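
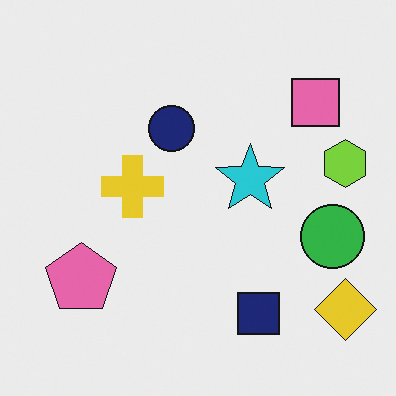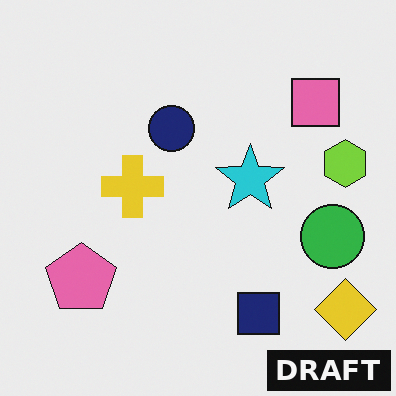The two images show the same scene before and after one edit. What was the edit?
The image was watermarked with the text "DRAFT" in the lower-right corner.

A dark label reading "DRAFT" appears in the lower-right corner.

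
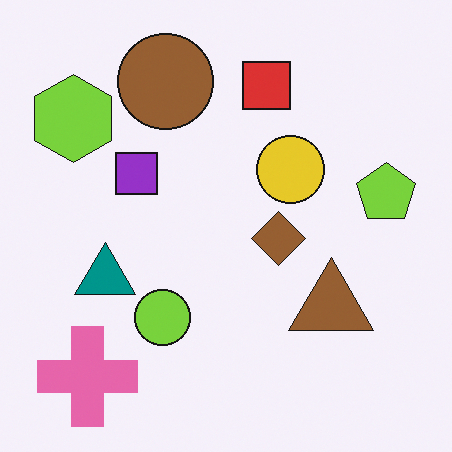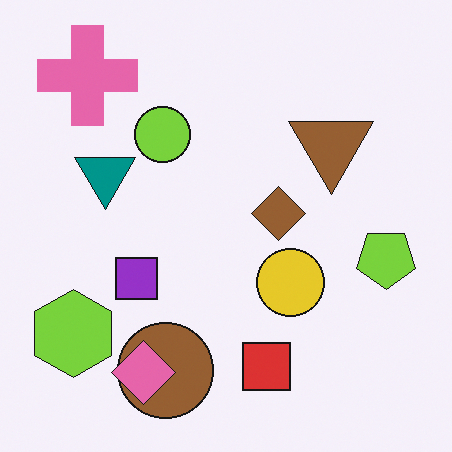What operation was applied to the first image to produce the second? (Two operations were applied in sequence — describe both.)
The transformation is: flipped vertically (top ↔ bottom), then overlaid with an additional pink diamond.

The pink cross is in the bottom-left of the first image and the top-left of the second — shapes on opposite sides of the horizontal midline have swapped in a mirror flip. A pink diamond appears in the second image that is absent from the first.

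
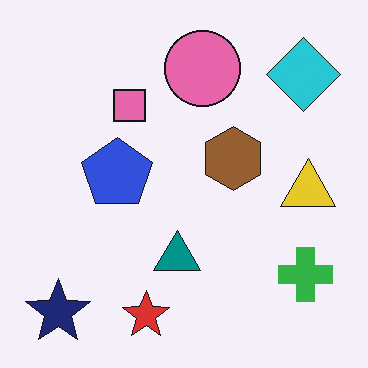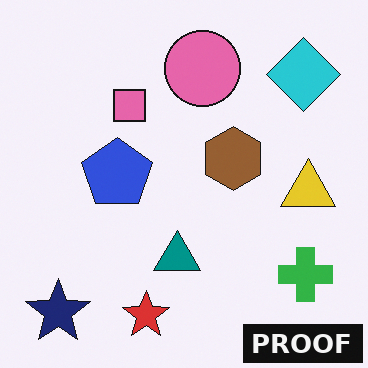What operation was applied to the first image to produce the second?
The image was watermarked with the text "PROOF" in the lower-right corner.

A dark label reading "PROOF" appears in the lower-right corner.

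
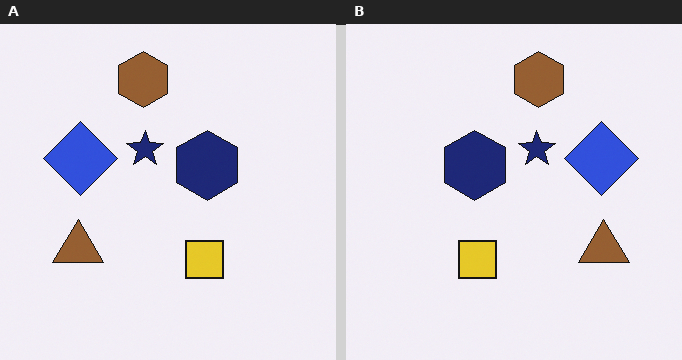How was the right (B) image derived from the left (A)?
The image was flipped horizontally (left ↔ right).

The brown triangle is in the left of the left (A) image and the right of the right (B) — shapes on opposite sides of the vertical midline have swapped in a mirror flip.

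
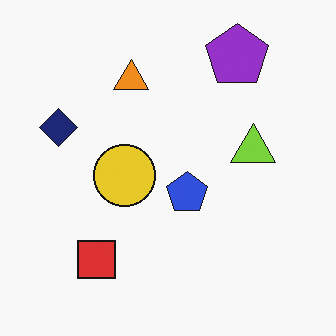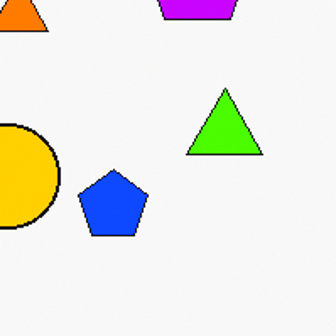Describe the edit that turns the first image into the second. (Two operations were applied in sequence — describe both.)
The transformation is: cropped to a noticeably smaller region and rescaled, then made much more vivid (saturation change).

The visible shapes are larger and the field of view is narrower; shapes near the original edges may be partly or wholly outside the frame — a crop-and-rescale. All colors are more vivid — a global saturation change.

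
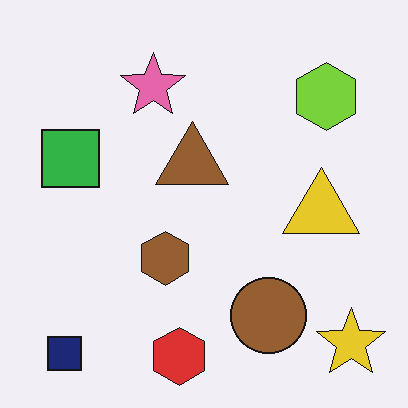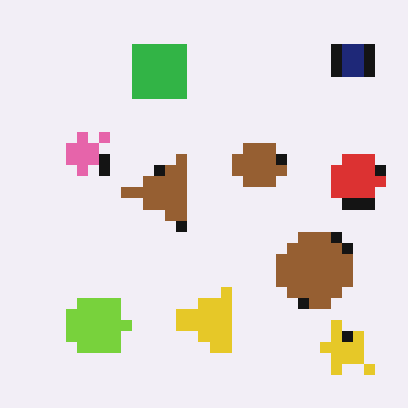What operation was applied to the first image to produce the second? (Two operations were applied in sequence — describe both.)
The second image is the first transposed (reflected across the top-left ↔ bottom-right diagonal), then coarsely pixelated.

Shapes have swapped their row and column positions — what was in the top-right is now in the bottom-left — a diagonal reflection. Shapes are reduced to large square blocks; fine edges and outlines are lost — a downscale-then-upscale (mosaic) effect.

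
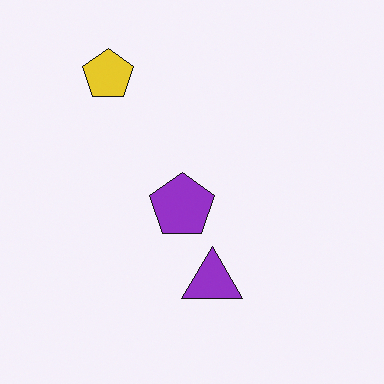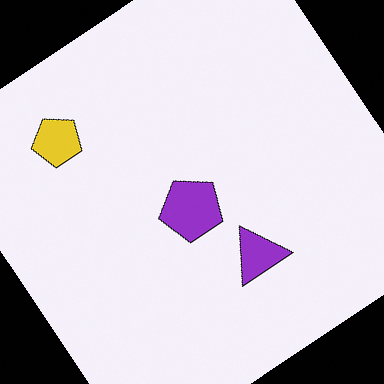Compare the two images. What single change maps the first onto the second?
It was rotated counter-clockwise by a large amount — several tens of degrees.

Every shape is tilted by the same angle and the image corners show triangular fill wedges — a whole-image rotation by a non-right angle.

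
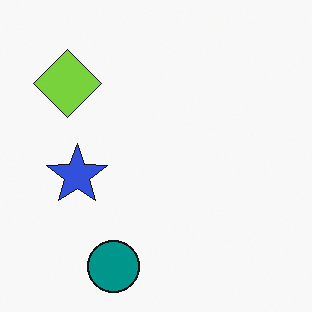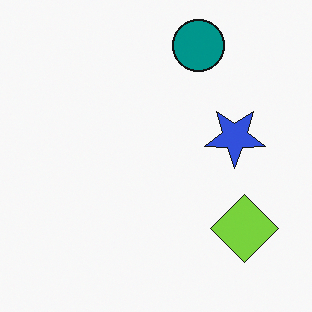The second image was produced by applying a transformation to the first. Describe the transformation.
This is the original image rotated 180°.

The teal circle sits in the bottom of the first image and the top of the second — consistent with a whole-image 180° rotation.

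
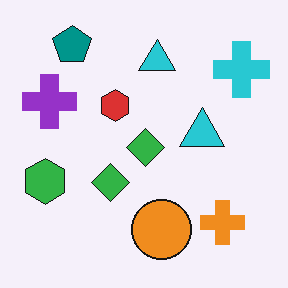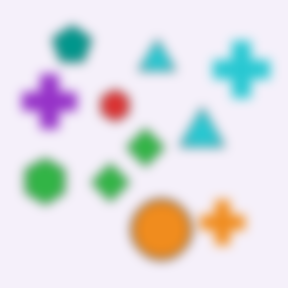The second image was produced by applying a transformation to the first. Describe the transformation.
The image was strongly gaussian-blurred.

Shape edges and outlines are uniformly softened across the whole image.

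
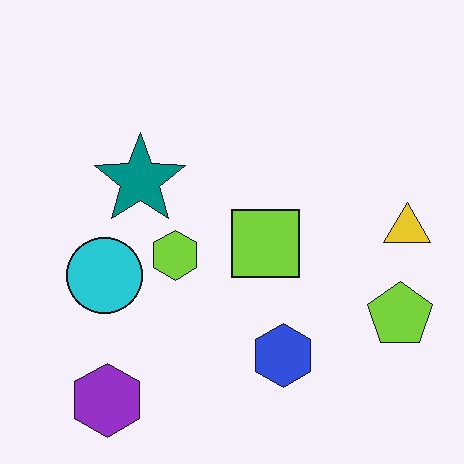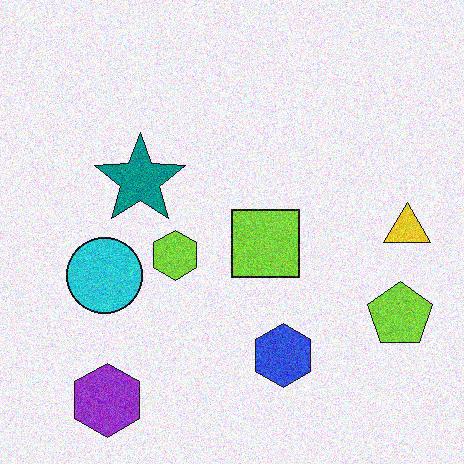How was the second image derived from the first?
The image was degraded with visible gaussian noise.

Random speckle covers the whole image, including the flat background.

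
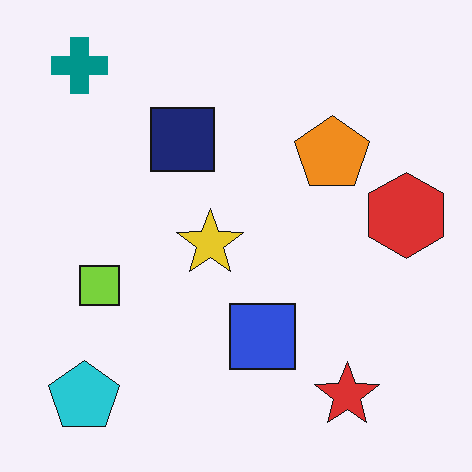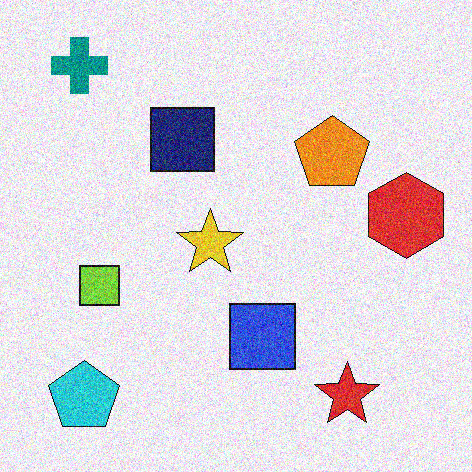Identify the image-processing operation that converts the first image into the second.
This is the original image degraded with strong gaussian noise.

Random speckle covers the whole image, including the flat background.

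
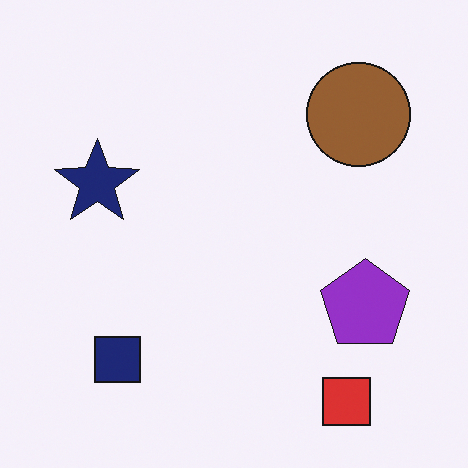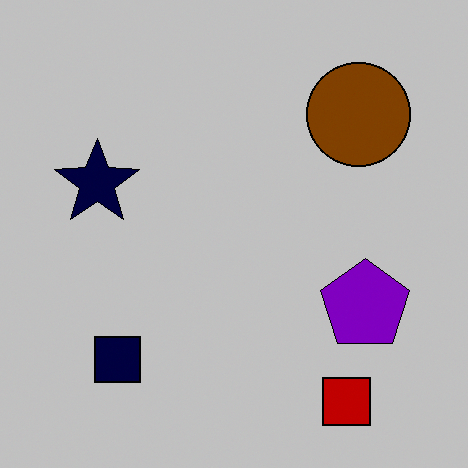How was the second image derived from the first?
This is the original image aggressively posterized.

Each flat color has snapped to a coarser quantized level — most visibly, the near-white background has dropped to a flat grey.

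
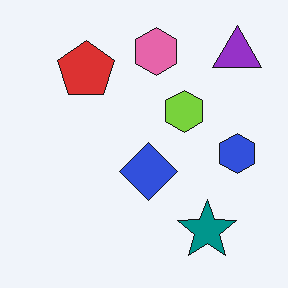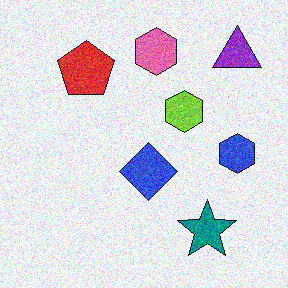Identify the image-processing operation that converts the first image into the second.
The transformation is: degraded with visible gaussian noise.

Random speckle covers the whole image, including the flat background.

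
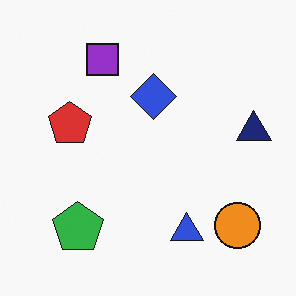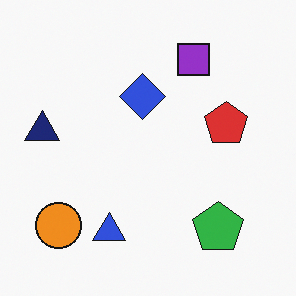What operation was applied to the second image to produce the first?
The image was flipped horizontally (left ↔ right).

The navy triangle is in the left of the second image and the right of the first — shapes on opposite sides of the vertical midline have swapped in a mirror flip.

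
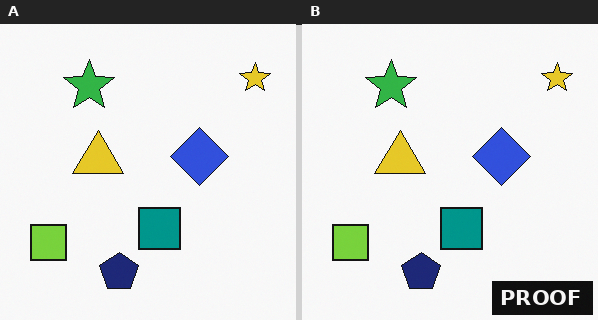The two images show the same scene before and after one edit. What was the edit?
The transformation is: watermarked with the text "PROOF" in the lower-right corner.

A dark label reading "PROOF" appears in the lower-right corner.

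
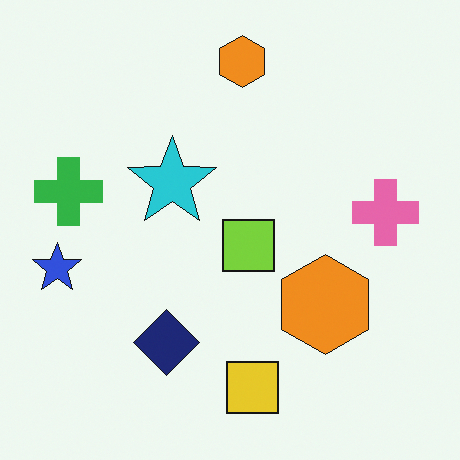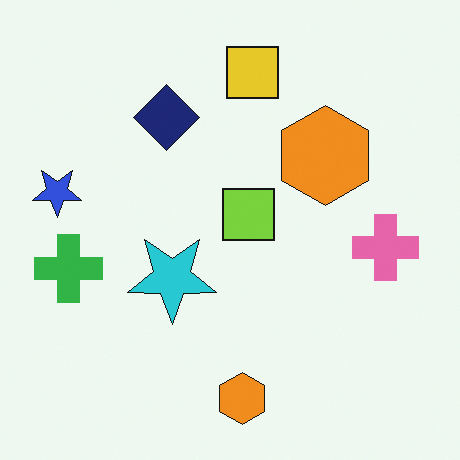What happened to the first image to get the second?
Flipped vertically (top ↔ bottom).

The yellow square is in the bottom of the first image and the top of the second — shapes on opposite sides of the horizontal midline have swapped in a mirror flip.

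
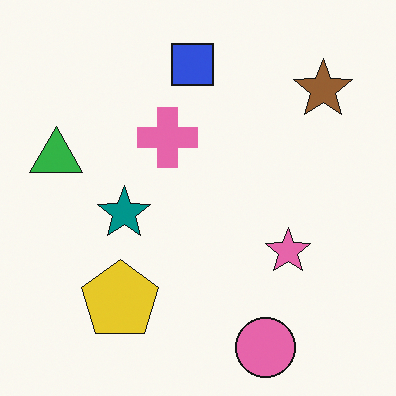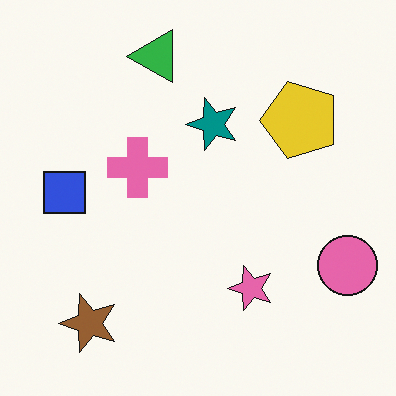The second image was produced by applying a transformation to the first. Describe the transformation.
The image was transposed (reflected across the top-left ↔ bottom-right diagonal).

Shapes have swapped their row and column positions — what was in the top-right is now in the bottom-left — a diagonal reflection.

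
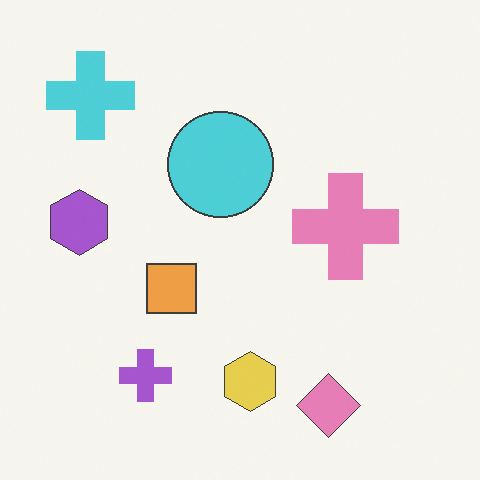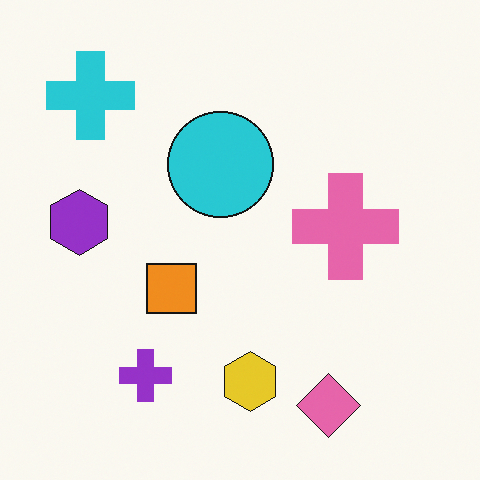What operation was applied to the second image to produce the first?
Given slightly reduced contrast.

Tones are pushed toward mid-grey across the whole image — a global contrast change.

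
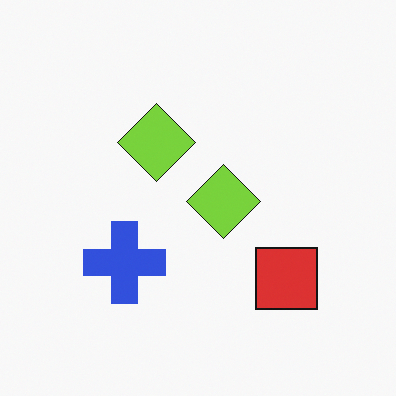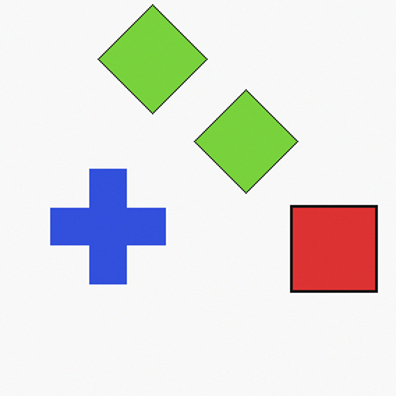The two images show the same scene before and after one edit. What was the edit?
The transformation is: cropped slightly and scaled back up.

The visible shapes are larger and the field of view is narrower; shapes near the original edges may be partly or wholly outside the frame — a crop-and-rescale.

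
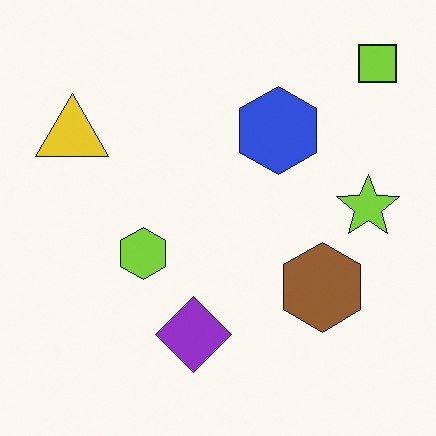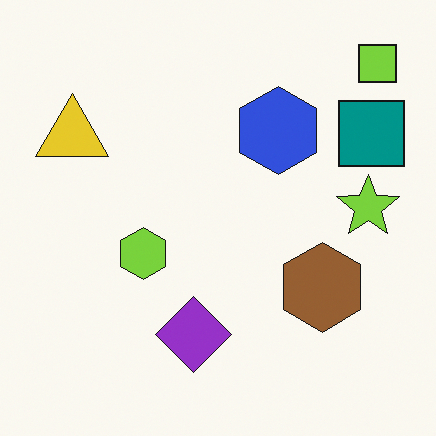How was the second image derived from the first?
This is the original image overlaid with an additional teal square.

A teal square appears in the second image that is absent from the first.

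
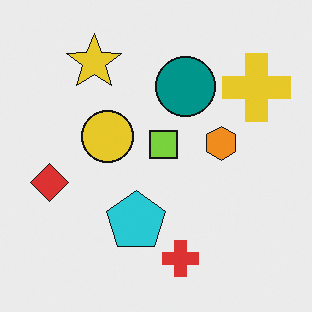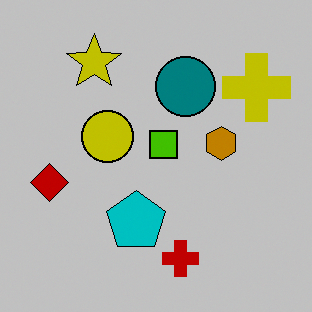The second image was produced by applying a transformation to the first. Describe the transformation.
It was heavily posterized to just a handful of flat colors.

Each flat color has snapped to a coarser quantized level — most visibly, the near-white background has dropped to a flat grey.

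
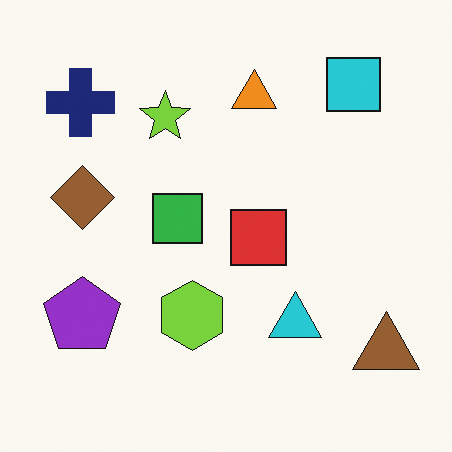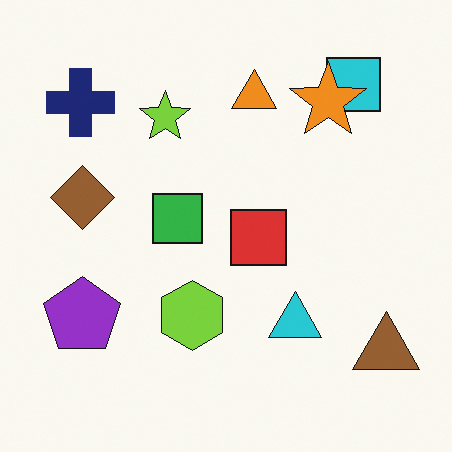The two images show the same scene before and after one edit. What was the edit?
The transformation is: overlaid with an additional orange star.

An orange star appears in the second image that is absent from the first.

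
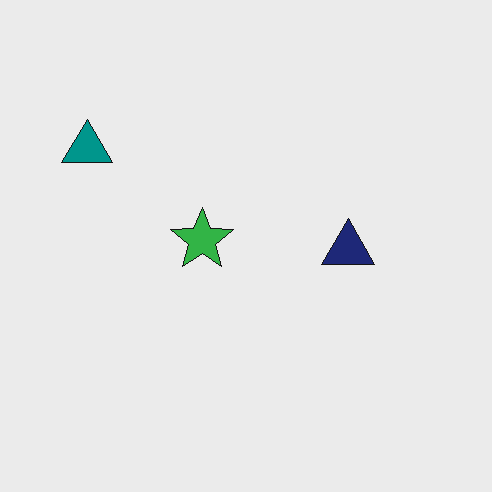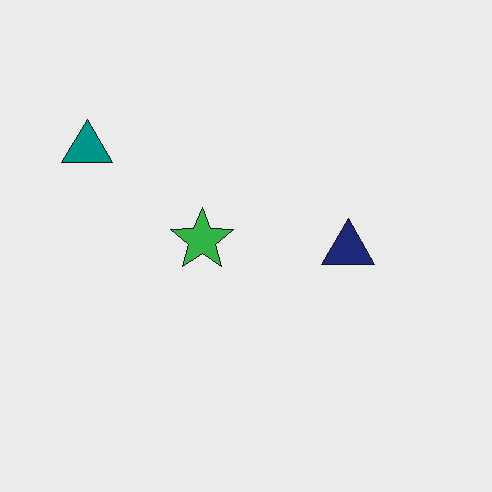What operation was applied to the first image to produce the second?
It was given moderate JPEG compression.

Blocky 8×8 compression artifacts appear around shape edges and the flat background shows ringing — characteristic JPEG degradation.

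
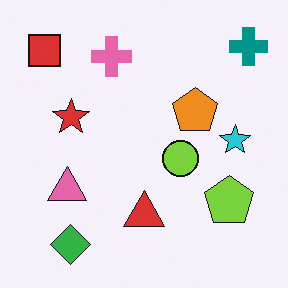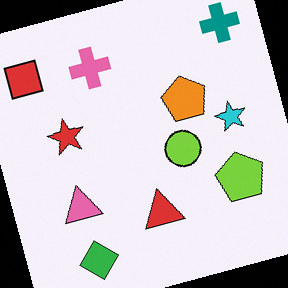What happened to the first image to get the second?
It was rotated counter-clockwise by a moderate amount.

Every shape is tilted by the same angle and the image corners show triangular fill wedges — a whole-image rotation by a non-right angle.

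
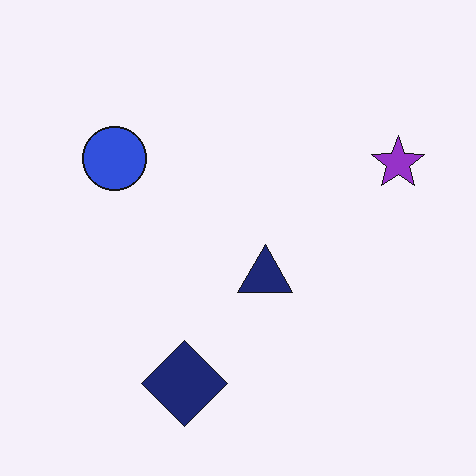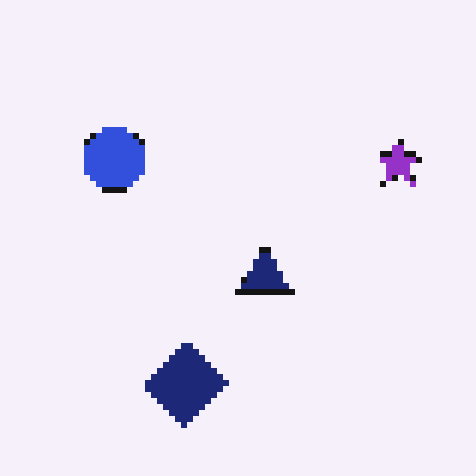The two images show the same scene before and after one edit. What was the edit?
It was pixelated into visible square blocks.

Shapes are reduced to large square blocks; fine edges and outlines are lost — a downscale-then-upscale (mosaic) effect.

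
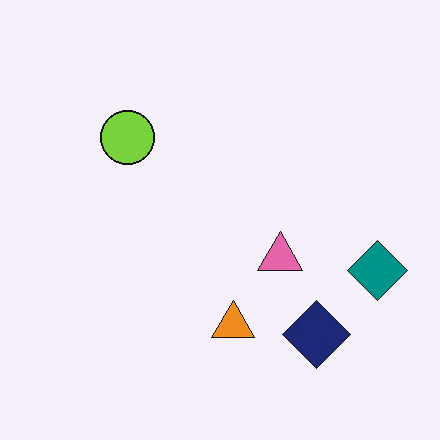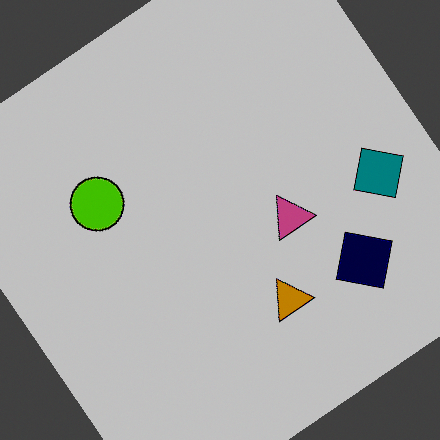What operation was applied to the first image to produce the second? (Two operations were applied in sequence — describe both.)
The image was rotated counter-clockwise by a large amount — several tens of degrees, then aggressively posterized.

Every shape is tilted by the same angle and the image corners show triangular fill wedges — a whole-image rotation by a non-right angle. Each flat color has snapped to a coarser quantized level — most visibly, the near-white background has dropped to a flat grey.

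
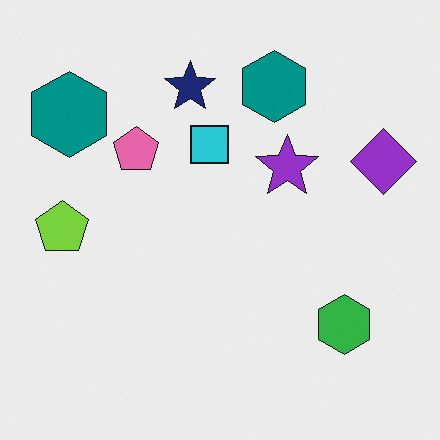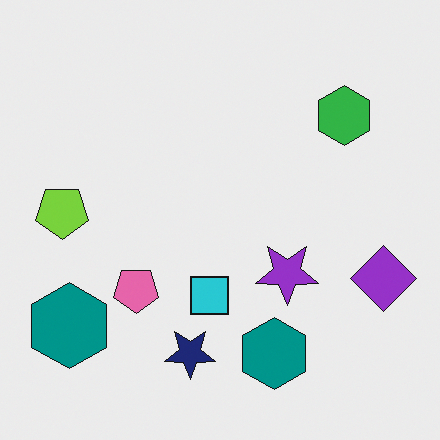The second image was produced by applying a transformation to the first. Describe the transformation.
The image was flipped vertically (top ↔ bottom).

The navy star is in the top of the first image and the bottom of the second — shapes on opposite sides of the horizontal midline have swapped in a mirror flip.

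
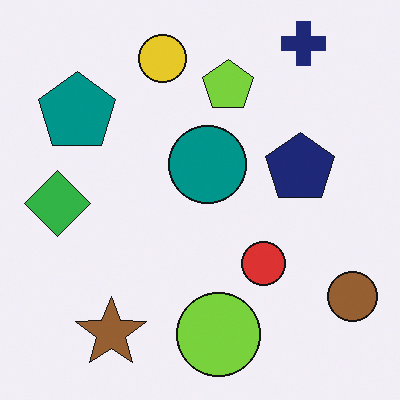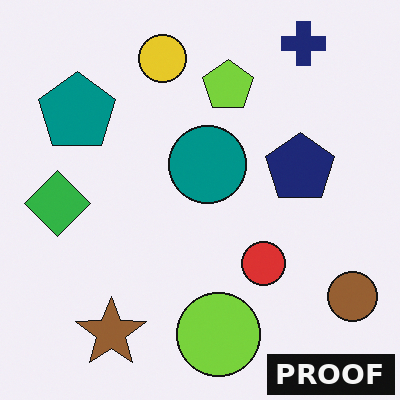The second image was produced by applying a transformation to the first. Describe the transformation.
It was watermarked with the text "PROOF" in the lower-right corner.

A dark label reading "PROOF" appears in the lower-right corner.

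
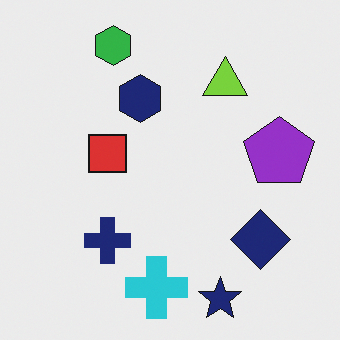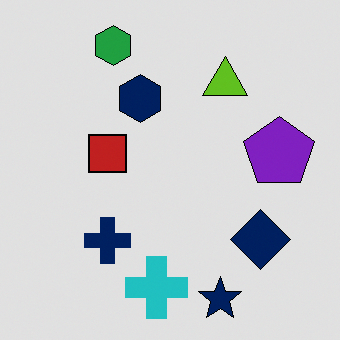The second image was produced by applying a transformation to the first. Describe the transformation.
This is the original image posterized to a reduced palette.

Each flat color has snapped to a coarser quantized level — most visibly, the near-white background has dropped to a flat grey.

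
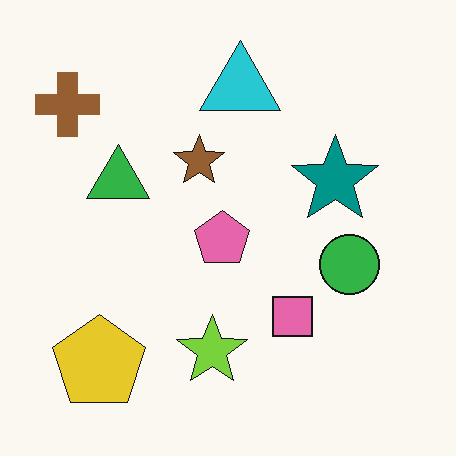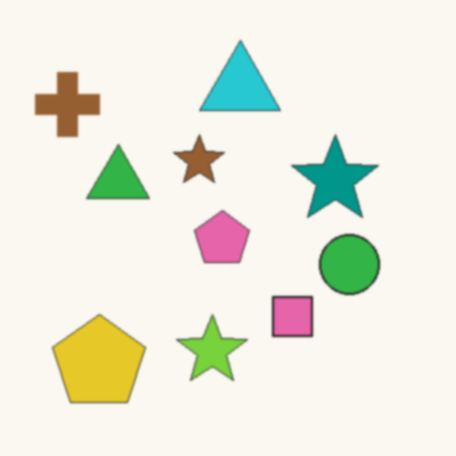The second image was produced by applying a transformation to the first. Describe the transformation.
The image was lightly blurred.

Shape edges and outlines are uniformly softened across the whole image.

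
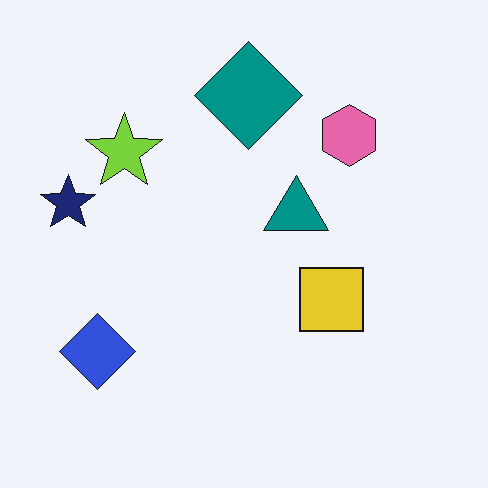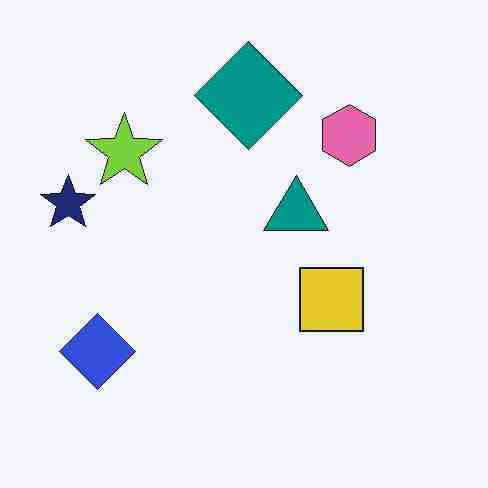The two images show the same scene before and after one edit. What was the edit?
It was heavily JPEG-compressed with obvious blocking artifacts.

Blocky 8×8 compression artifacts appear around shape edges and the flat background shows ringing — characteristic JPEG degradation.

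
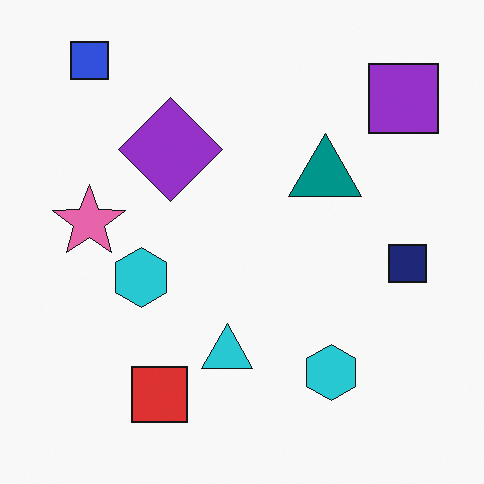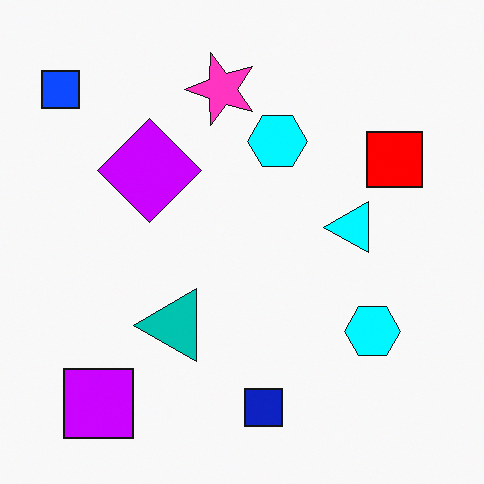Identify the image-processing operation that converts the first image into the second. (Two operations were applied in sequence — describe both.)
This is the original image transposed (reflected across the top-left ↔ bottom-right diagonal), then heavily oversaturated.

Shapes have swapped their row and column positions — what was in the top-right is now in the bottom-left — a diagonal reflection. All colors are more vivid — a global saturation change.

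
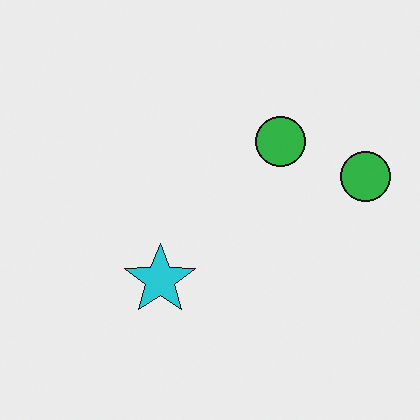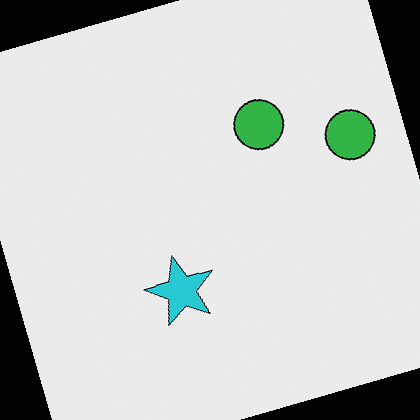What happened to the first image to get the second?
It was rotated counter-clockwise by a moderate amount.

Every shape is tilted by the same angle and the image corners show triangular fill wedges — a whole-image rotation by a non-right angle.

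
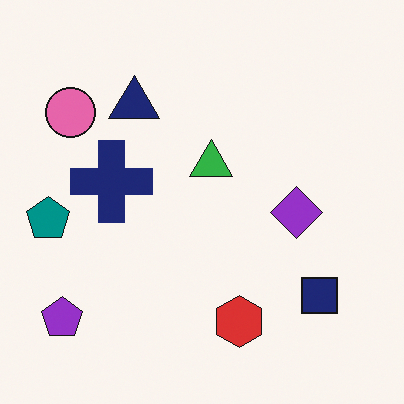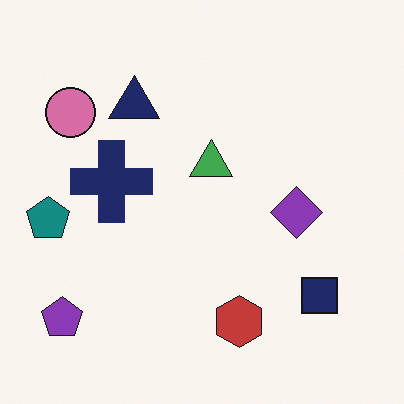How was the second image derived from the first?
Slightly desaturated.

All colors are more muted and greyish — a global saturation change.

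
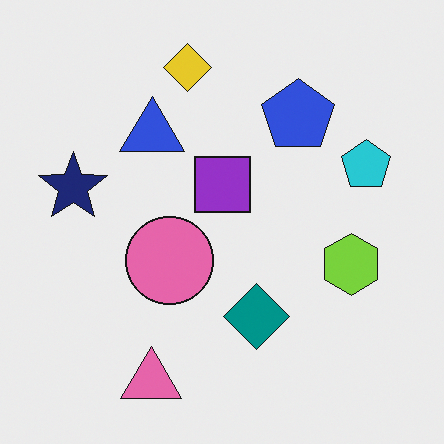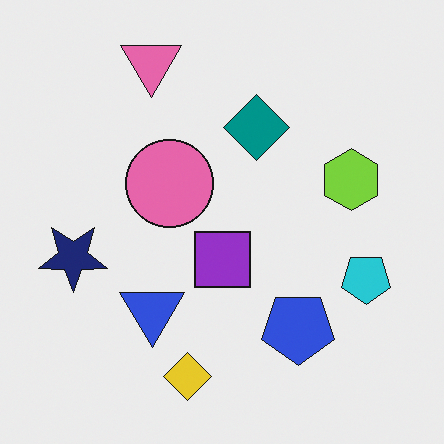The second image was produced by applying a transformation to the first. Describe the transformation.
The second image is the first flipped vertically (top ↔ bottom).

The pink triangle is in the bottom of the first image and the top of the second — shapes on opposite sides of the horizontal midline have swapped in a mirror flip.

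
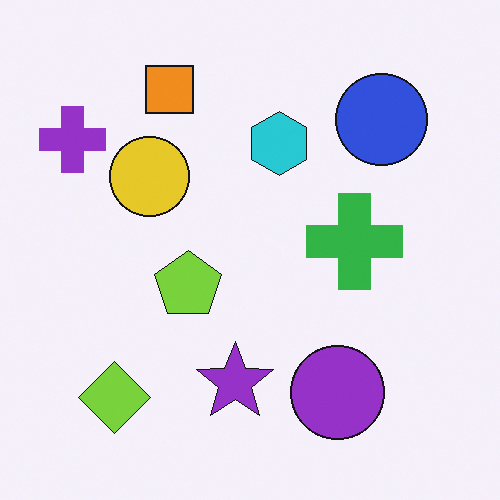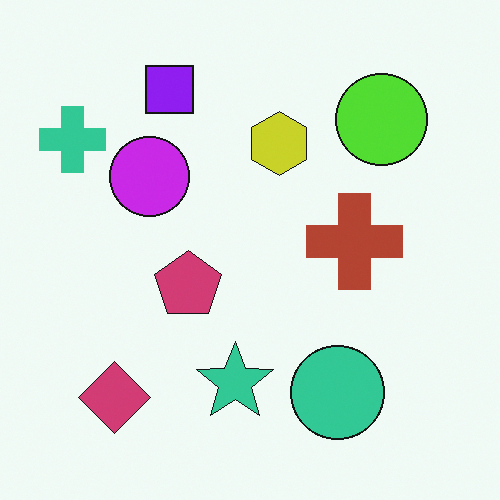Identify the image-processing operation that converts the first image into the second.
The transformation is: hue-shifted by a large amount.

Every shape's color has rotated by the same amount around the hue wheel — a uniform hue shift.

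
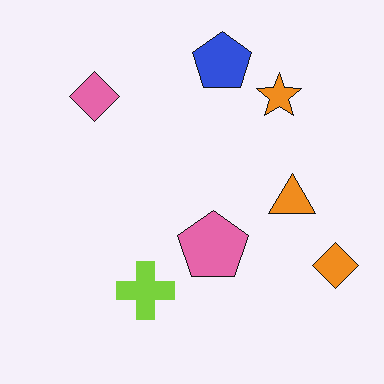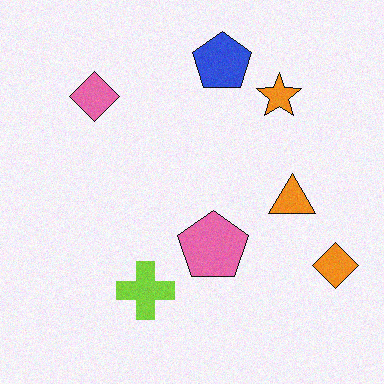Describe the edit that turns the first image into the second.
Degraded with light additive noise.

Random speckle covers the whole image, including the flat background.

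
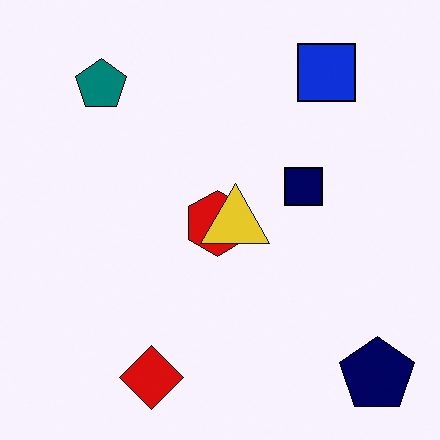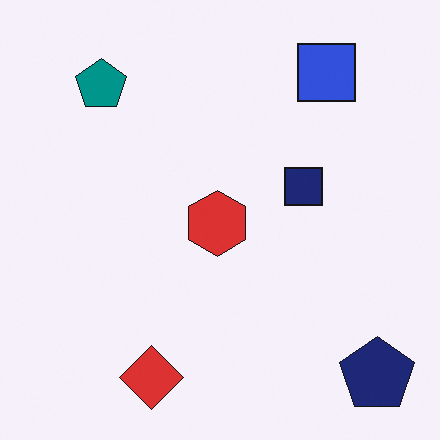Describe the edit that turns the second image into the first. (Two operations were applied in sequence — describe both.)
The first image is the second given slightly increased contrast, then overlaid with an additional yellow triangle.

Tones are pushed away from mid-grey across the whole image — a global contrast change. A yellow triangle appears in the first image that is absent from the second.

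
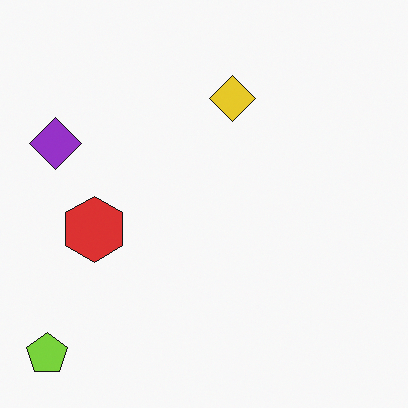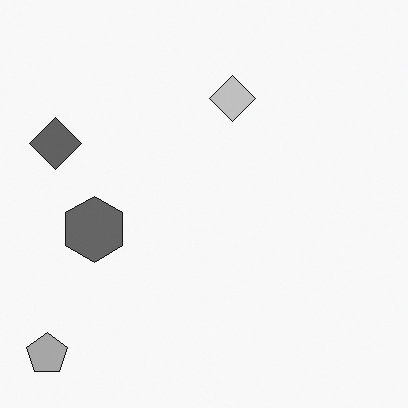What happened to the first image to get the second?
Converted to grayscale.

All color is removed — every shape is now a shade of grey.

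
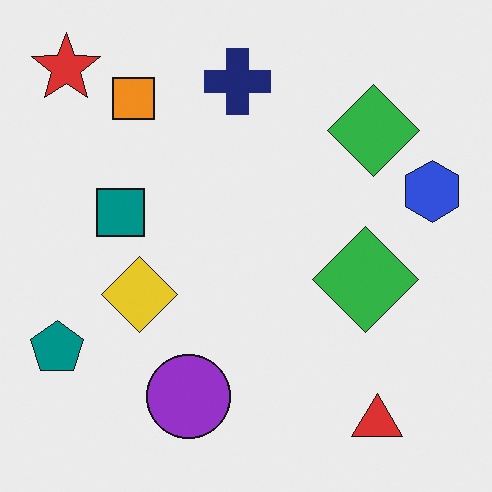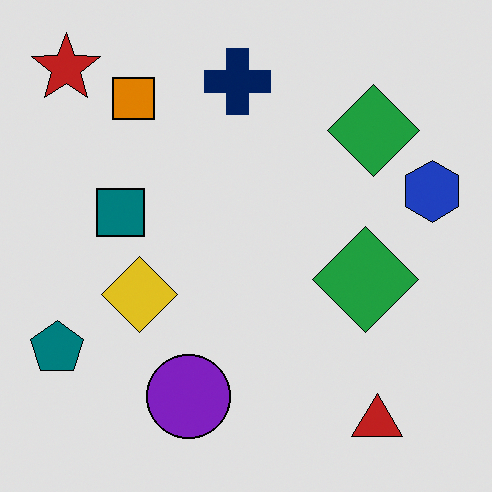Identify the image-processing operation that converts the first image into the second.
Posterized to a reduced palette.

Each flat color has snapped to a coarser quantized level — most visibly, the near-white background has dropped to a flat grey.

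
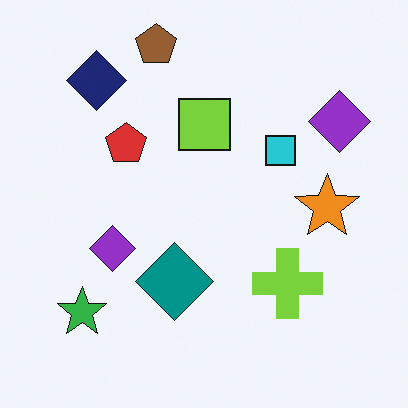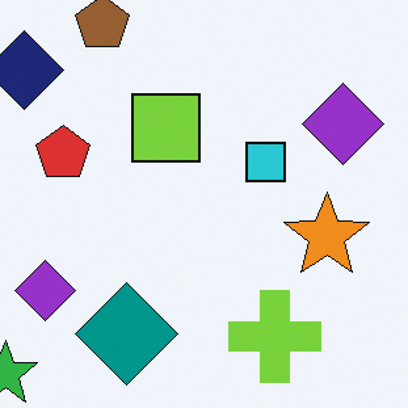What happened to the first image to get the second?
This is the original image cropped slightly and scaled back up.

The visible shapes are larger and the field of view is narrower; shapes near the original edges may be partly or wholly outside the frame — a crop-and-rescale.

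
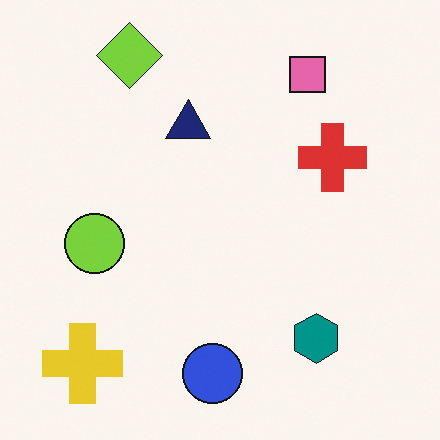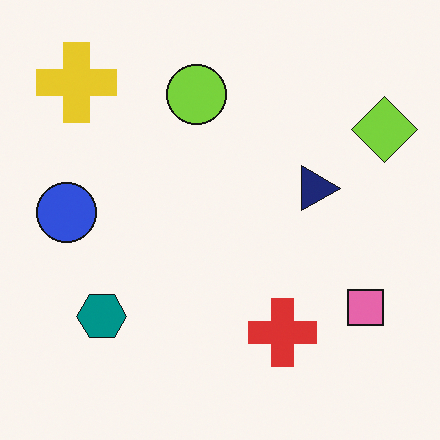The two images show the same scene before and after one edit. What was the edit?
Rotated 90° clockwise.

The yellow cross sits in the bottom-left of the first image and the top-left of the second — consistent with a whole-image 90° clockwise rotation.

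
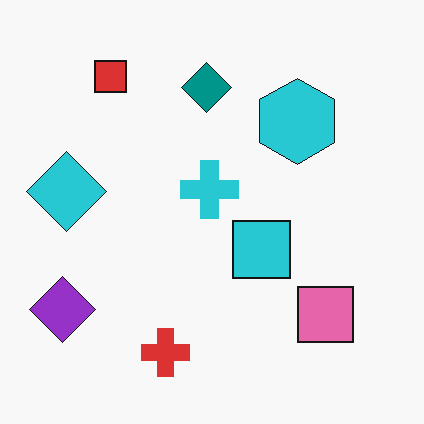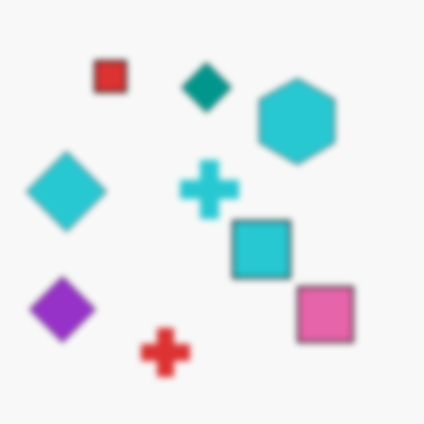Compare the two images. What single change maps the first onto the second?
The second image is the first moderately blurred.

Shape edges and outlines are uniformly softened across the whole image.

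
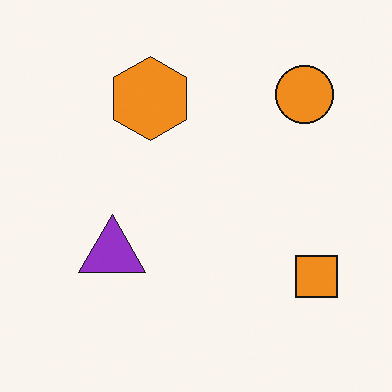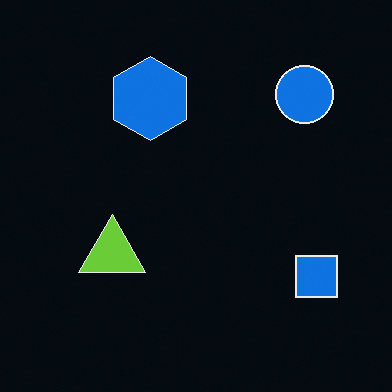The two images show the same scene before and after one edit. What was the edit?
The transformation is: color-inverted (negative).

The light background has become dark and every shape's color is its complement — a photographic negative.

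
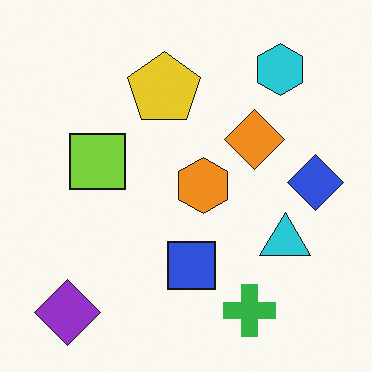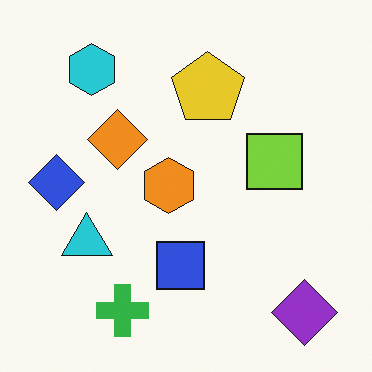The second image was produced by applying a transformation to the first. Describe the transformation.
The image was flipped horizontally (left ↔ right).

The blue diamond is in the right of the first image and the left of the second — shapes on opposite sides of the vertical midline have swapped in a mirror flip.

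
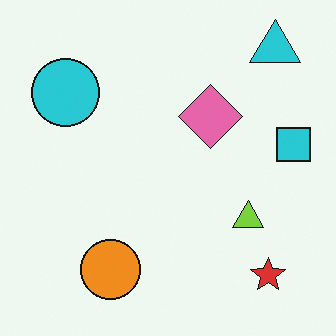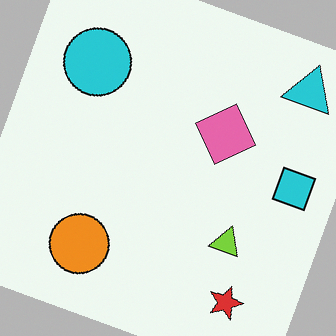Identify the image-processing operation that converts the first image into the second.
The second image is the first rotated clockwise by a moderate amount.

Every shape is tilted by the same angle and the image corners show triangular fill wedges — a whole-image rotation by a non-right angle.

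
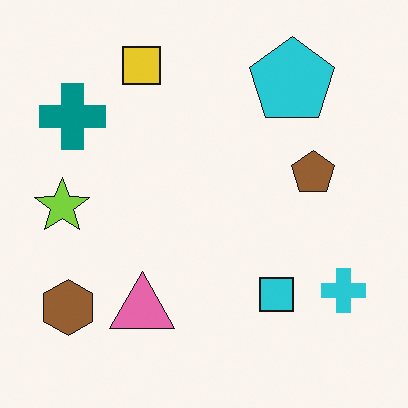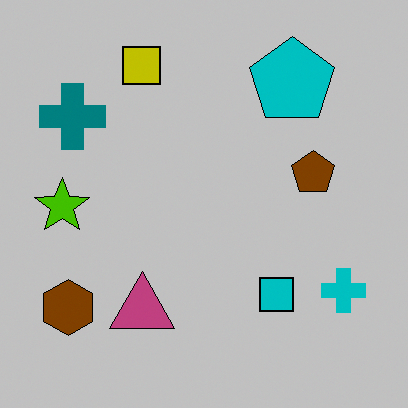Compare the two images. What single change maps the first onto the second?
This is the original image aggressively posterized.

Each flat color has snapped to a coarser quantized level — most visibly, the near-white background has dropped to a flat grey.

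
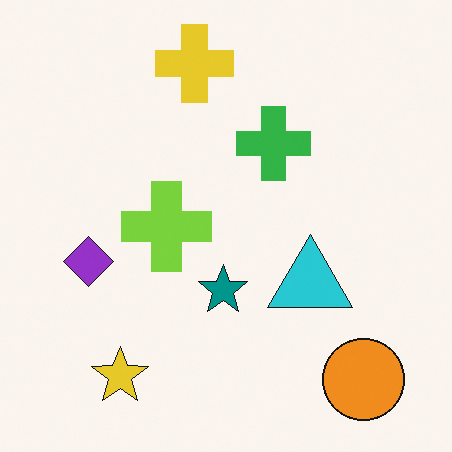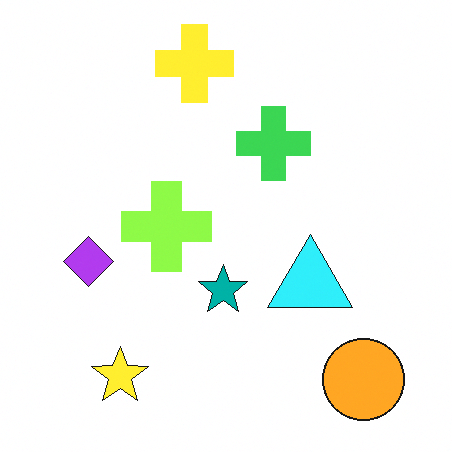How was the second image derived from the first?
It was slightly brightened.

Every pixel — background and shapes alike — is uniformly brightened.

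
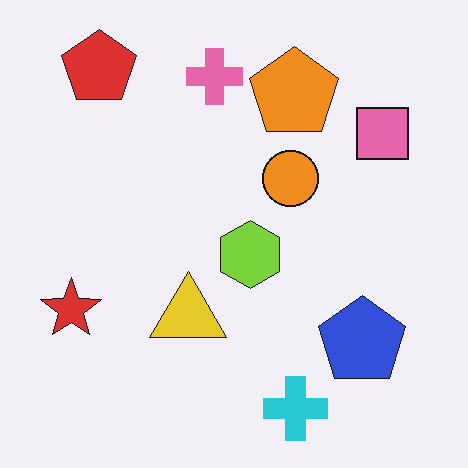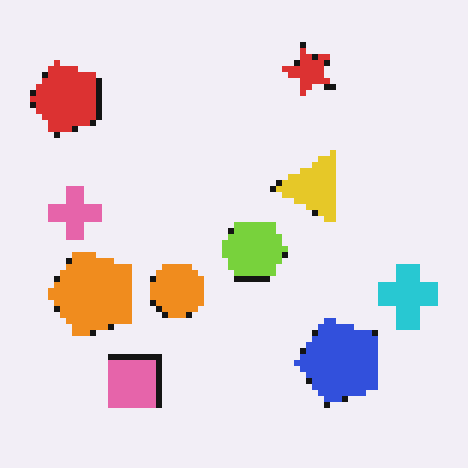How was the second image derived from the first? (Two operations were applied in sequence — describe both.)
The image was transposed (reflected across the top-left ↔ bottom-right diagonal), then moderately pixelated.

Shapes have swapped their row and column positions — what was in the top-right is now in the bottom-left — a diagonal reflection. Shapes are reduced to large square blocks; fine edges and outlines are lost — a downscale-then-upscale (mosaic) effect.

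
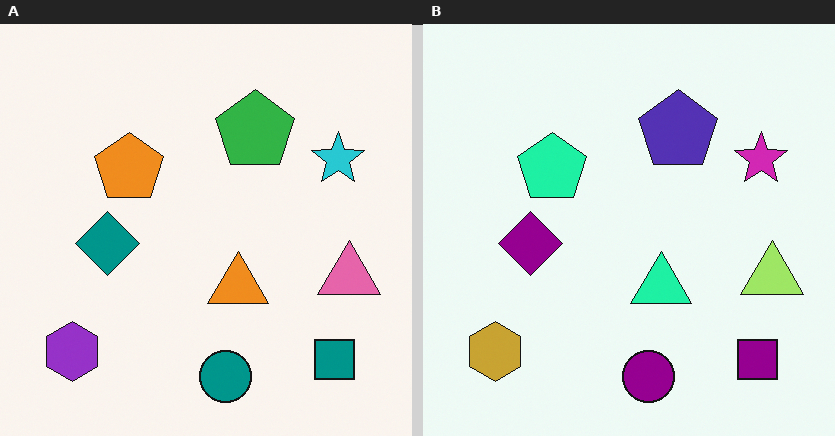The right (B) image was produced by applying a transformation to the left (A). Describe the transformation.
Hue-shifted through roughly a third of the color wheel.

Every shape's color has rotated by the same amount around the hue wheel — a uniform hue shift.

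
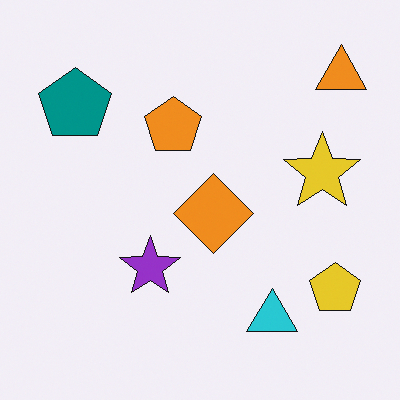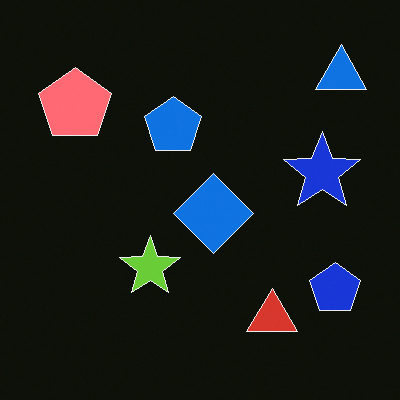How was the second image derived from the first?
The image was color-inverted (negative).

The light background has become dark and every shape's color is its complement — a photographic negative.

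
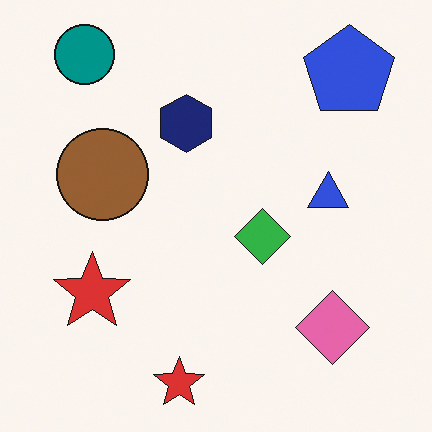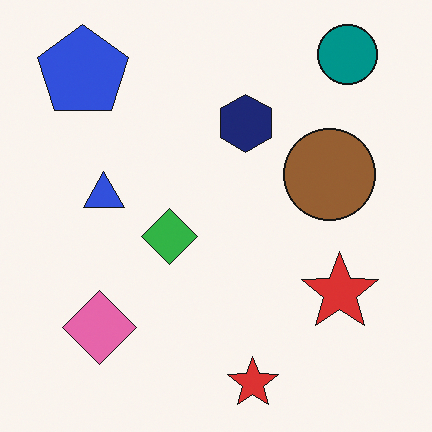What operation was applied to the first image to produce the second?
Flipped horizontally (left ↔ right).

The blue pentagon is in the top-right of the first image and the top-left of the second — shapes on opposite sides of the vertical midline have swapped in a mirror flip.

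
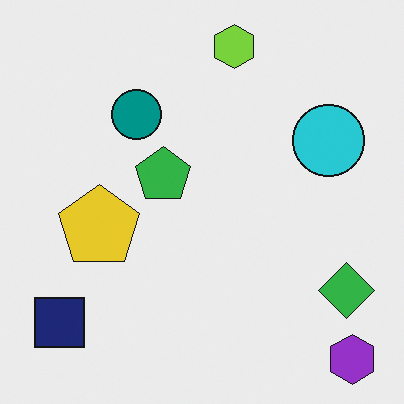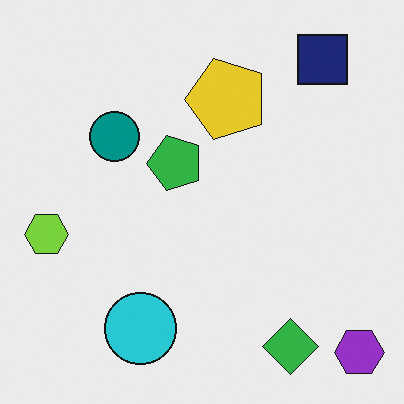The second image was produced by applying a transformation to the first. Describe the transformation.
The second image is the first transposed (reflected across the top-left ↔ bottom-right diagonal).

Shapes have swapped their row and column positions — what was in the top-right is now in the bottom-left — a diagonal reflection.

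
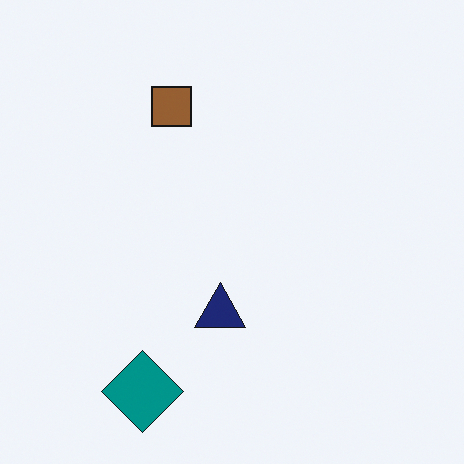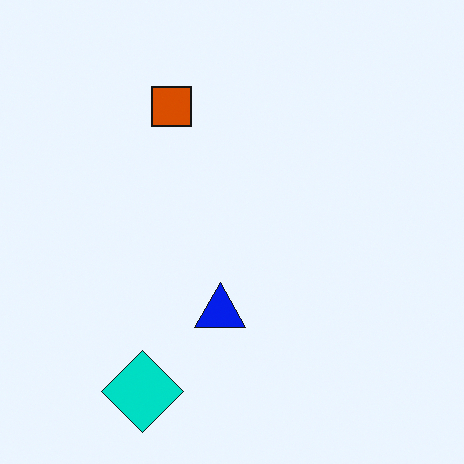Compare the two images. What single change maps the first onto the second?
The transformation is: made much more vivid (saturation change).

All colors are more vivid — a global saturation change.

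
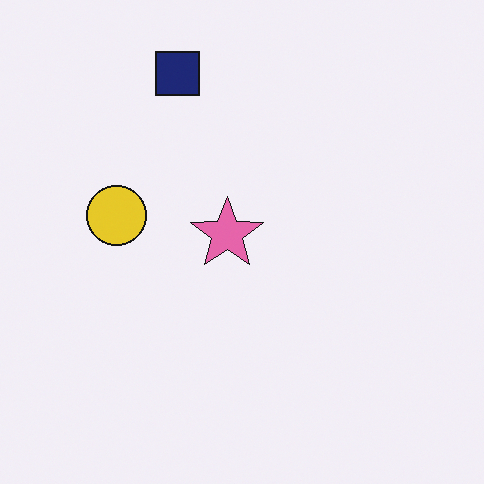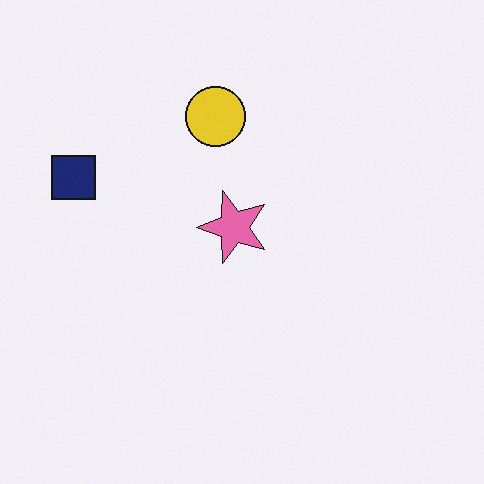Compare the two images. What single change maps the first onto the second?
The second image is the first transposed (reflected across the top-left ↔ bottom-right diagonal).

Shapes have swapped their row and column positions — what was in the top-right is now in the bottom-left — a diagonal reflection.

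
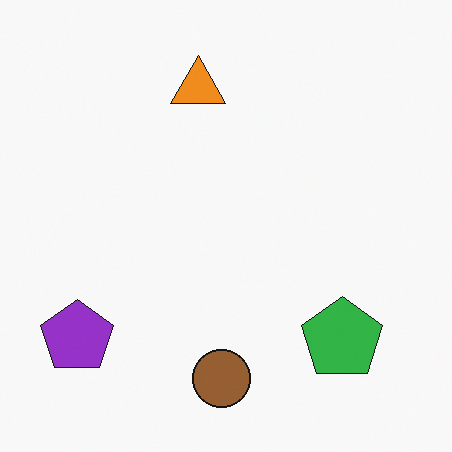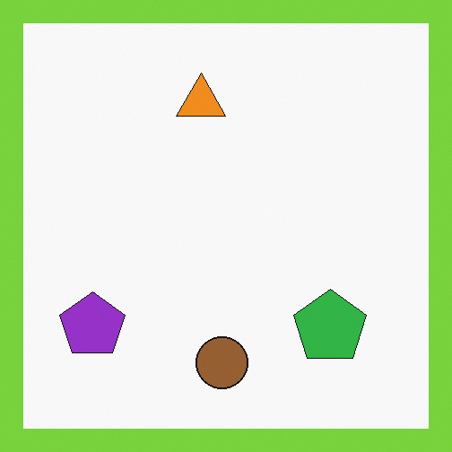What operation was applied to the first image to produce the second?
The image was framed with a lime border.

A solid lime frame runs around the edge of the second image, with the content slightly shrunk inside it.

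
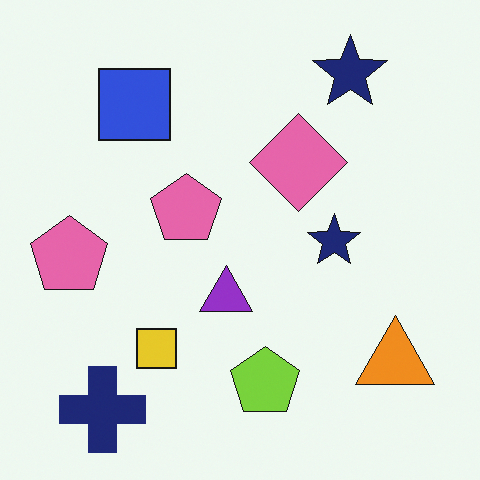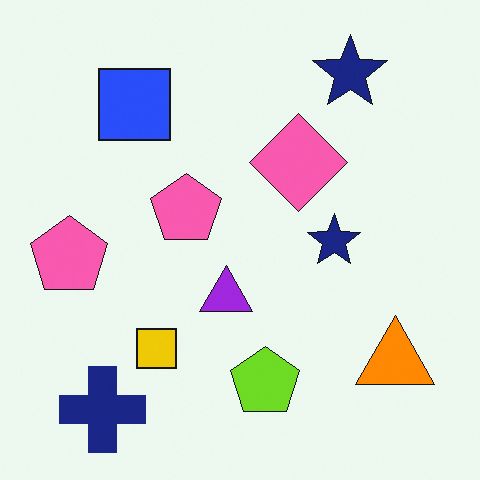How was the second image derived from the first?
The second image is the first slightly oversaturated.

All colors are more vivid — a global saturation change.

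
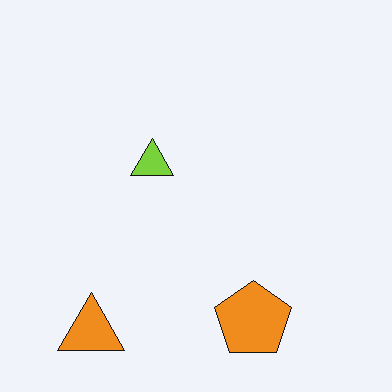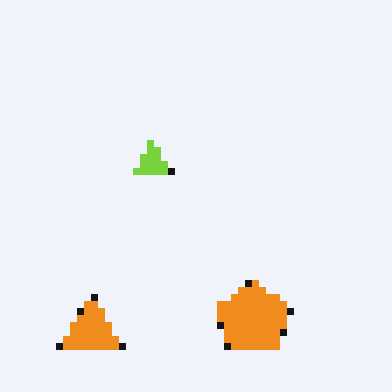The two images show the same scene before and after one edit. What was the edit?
This is the original image pixelated into visible square blocks.

Shapes are reduced to large square blocks; fine edges and outlines are lost — a downscale-then-upscale (mosaic) effect.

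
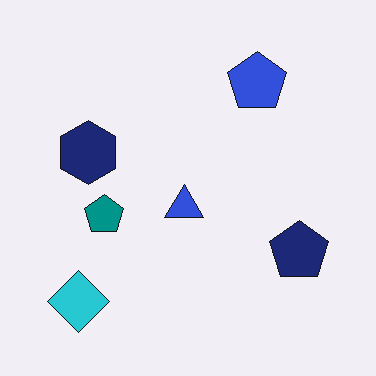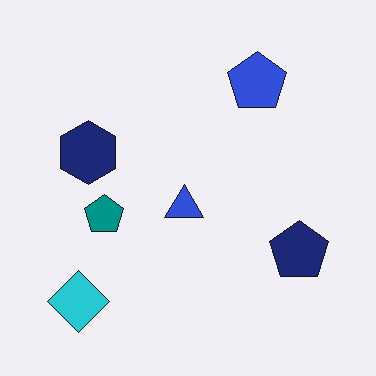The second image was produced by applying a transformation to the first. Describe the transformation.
The image was JPEG-compressed with visible artifacts.

Blocky 8×8 compression artifacts appear around shape edges and the flat background shows ringing — characteristic JPEG degradation.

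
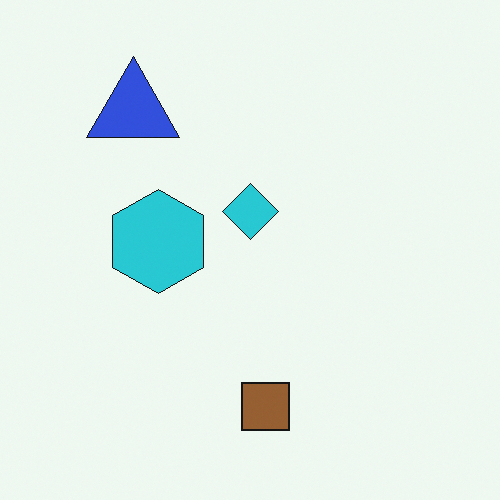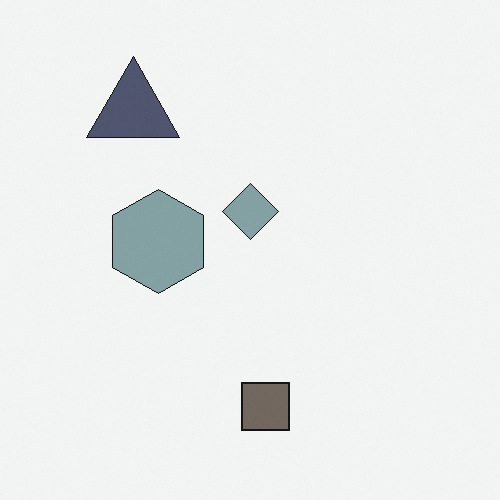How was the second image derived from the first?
Made much more muted (saturation change).

All colors are more muted and greyish — a global saturation change.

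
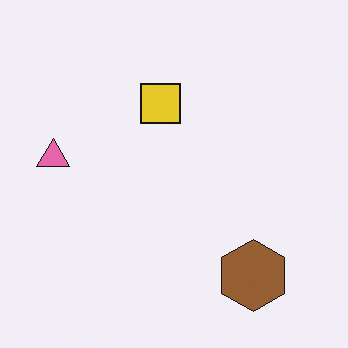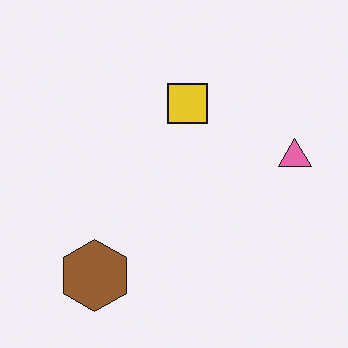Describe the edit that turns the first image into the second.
This is the original image flipped horizontally (left ↔ right).

The pink triangle is in the left of the first image and the right of the second — shapes on opposite sides of the vertical midline have swapped in a mirror flip.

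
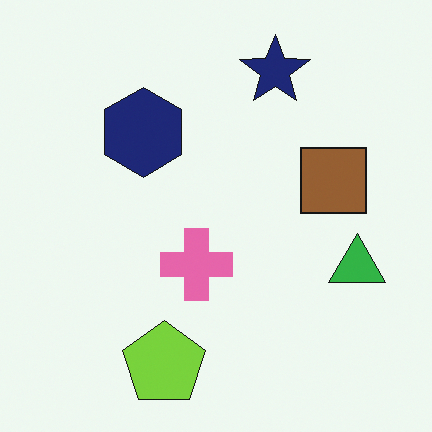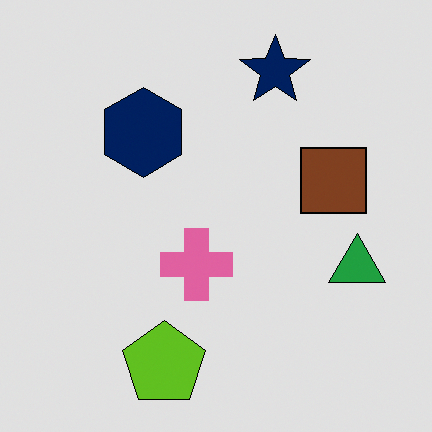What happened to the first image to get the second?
The transformation is: moderately posterized.

Each flat color has snapped to a coarser quantized level — most visibly, the near-white background has dropped to a flat grey.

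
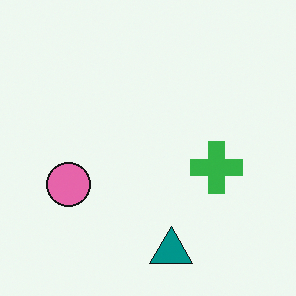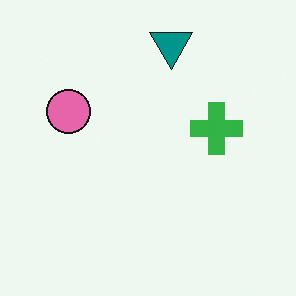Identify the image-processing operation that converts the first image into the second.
It was flipped vertically (top ↔ bottom).

The teal triangle is in the bottom of the first image and the top of the second — shapes on opposite sides of the horizontal midline have swapped in a mirror flip.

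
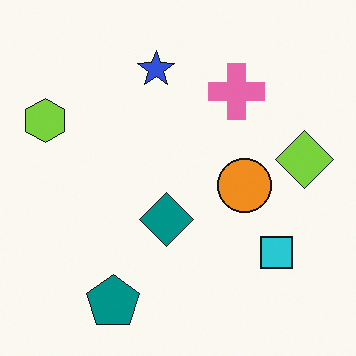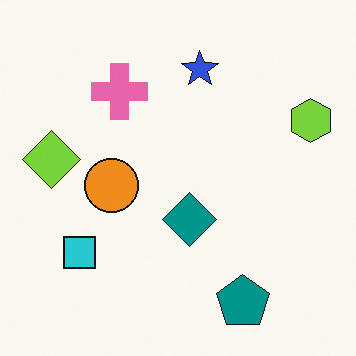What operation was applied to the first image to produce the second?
The image was flipped horizontally (left ↔ right).

The lime hexagon is in the left of the first image and the right of the second — shapes on opposite sides of the vertical midline have swapped in a mirror flip.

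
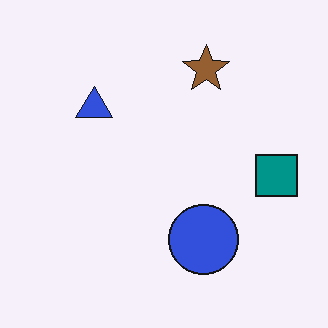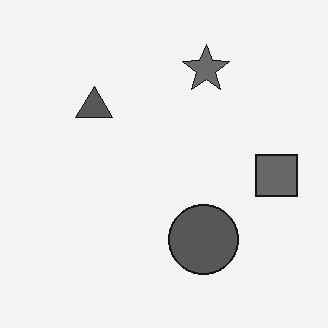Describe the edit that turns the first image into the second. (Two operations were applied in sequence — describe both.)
The image was converted to grayscale, then given moderate JPEG compression.

All color is removed — every shape is now a shade of grey. Blocky 8×8 compression artifacts appear around shape edges and the flat background shows ringing — characteristic JPEG degradation.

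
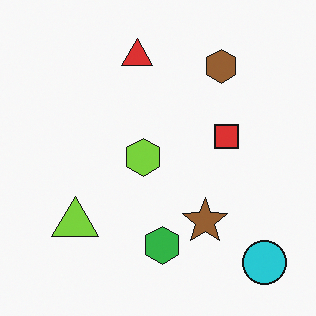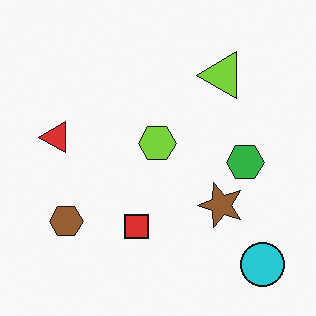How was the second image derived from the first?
The image was transposed (reflected across the top-left ↔ bottom-right diagonal).

Shapes have swapped their row and column positions — what was in the top-right is now in the bottom-left — a diagonal reflection.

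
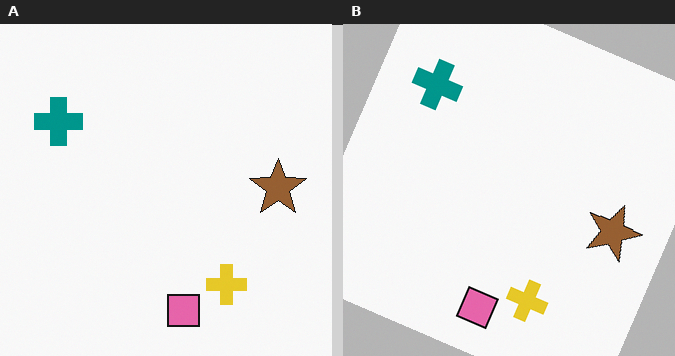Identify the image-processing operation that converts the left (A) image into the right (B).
Rotated clockwise by a clearly visible amount.

Every shape is tilted by the same angle and the image corners show triangular fill wedges — a whole-image rotation by a non-right angle.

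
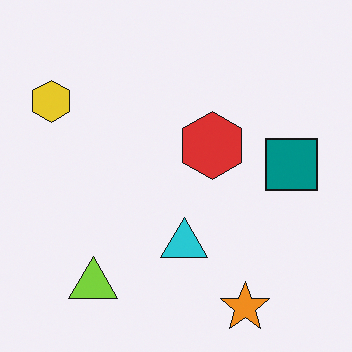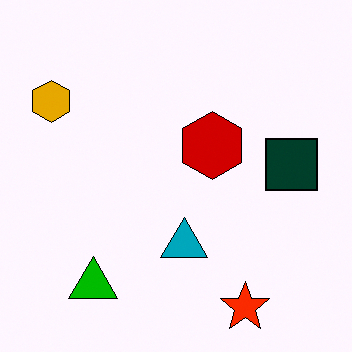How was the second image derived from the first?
The image was boosted in contrast.

Tones are pushed away from mid-grey across the whole image — a global contrast change.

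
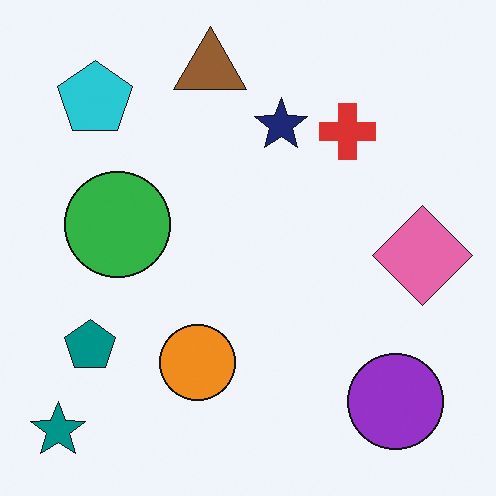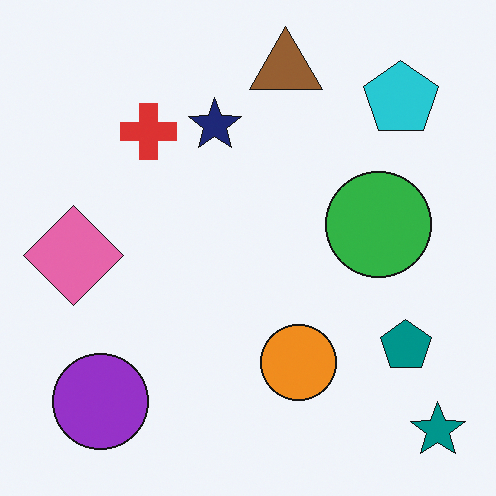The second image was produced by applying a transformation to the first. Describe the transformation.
It was flipped horizontally (left ↔ right).

The teal star is in the bottom-left of the first image and the bottom-right of the second — shapes on opposite sides of the vertical midline have swapped in a mirror flip.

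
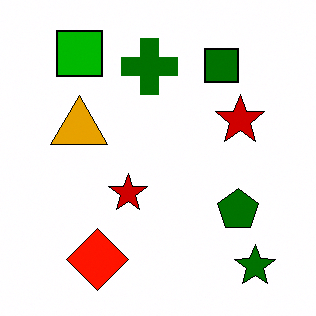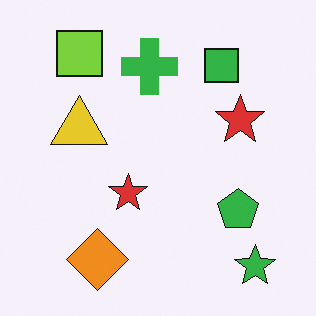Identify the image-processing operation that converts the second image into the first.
It was given much higher contrast.

Tones are pushed away from mid-grey across the whole image — a global contrast change.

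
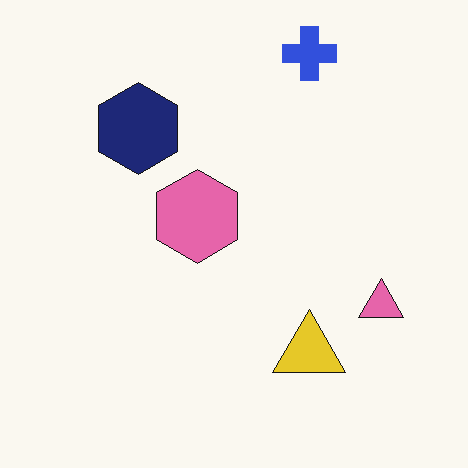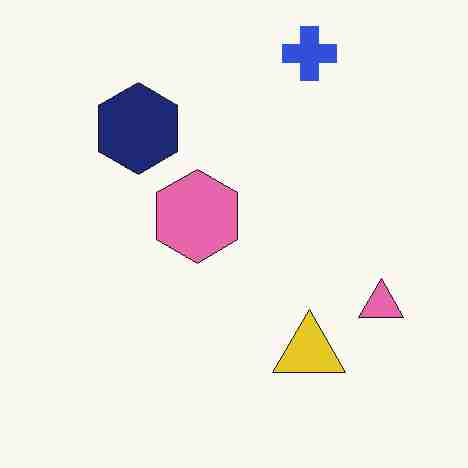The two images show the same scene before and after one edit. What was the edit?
Heavily JPEG-compressed with obvious blocking artifacts.

Blocky 8×8 compression artifacts appear around shape edges and the flat background shows ringing — characteristic JPEG degradation.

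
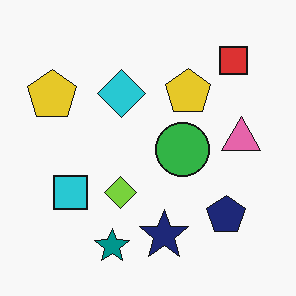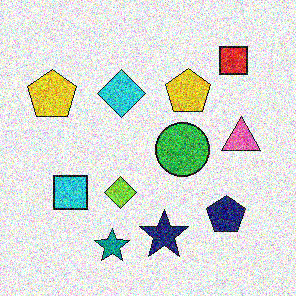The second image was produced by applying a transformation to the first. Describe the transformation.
The image was degraded with strong gaussian noise.

Random speckle covers the whole image, including the flat background.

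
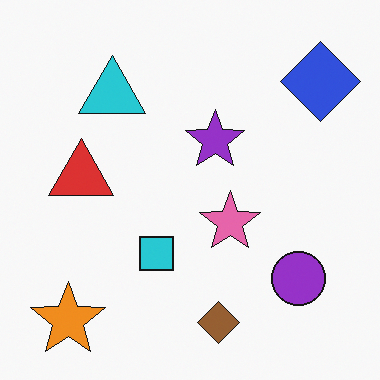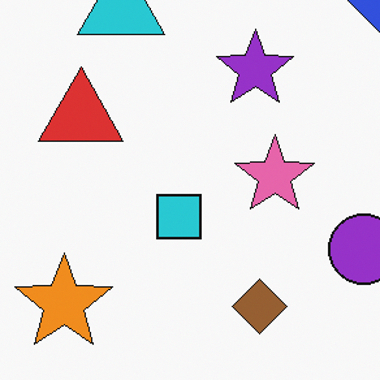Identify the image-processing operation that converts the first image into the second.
Cropped to a modestly smaller region and rescaled.

The visible shapes are larger and the field of view is narrower; shapes near the original edges may be partly or wholly outside the frame — a crop-and-rescale.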